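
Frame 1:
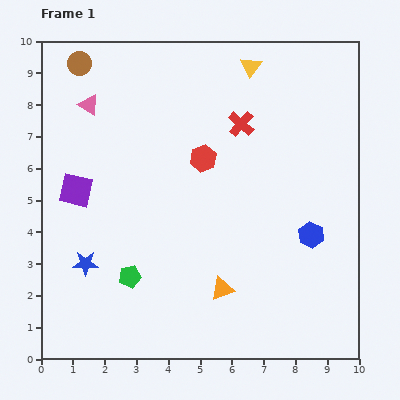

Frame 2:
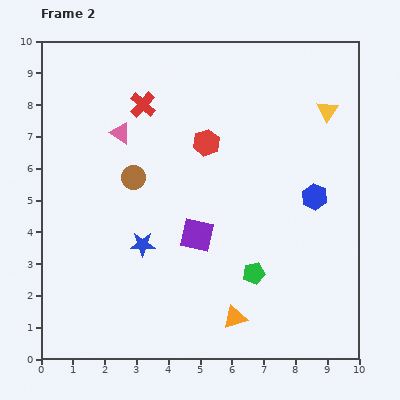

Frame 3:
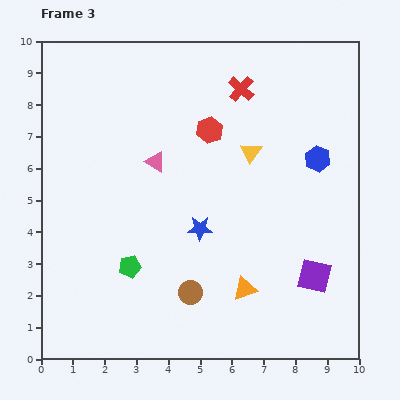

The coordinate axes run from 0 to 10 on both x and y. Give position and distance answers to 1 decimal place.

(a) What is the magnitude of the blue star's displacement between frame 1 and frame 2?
1.9

The blue star moved from (1.4, 3.0) to (3.2, 3.6), a distance of √(1.8² + 0.6²) ≈ 1.9.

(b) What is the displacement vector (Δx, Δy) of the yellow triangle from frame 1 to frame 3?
(0.0, -2.7)

The yellow triangle was at (6.6, 9.2) in frame 1 and (6.6, 6.5) in frame 3.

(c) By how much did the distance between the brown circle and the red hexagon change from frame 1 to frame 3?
+0.2

Distance in frame 1: 4.9. Distance in frame 3: 5.1.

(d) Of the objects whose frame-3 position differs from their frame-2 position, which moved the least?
the red hexagon

(moved 0.4)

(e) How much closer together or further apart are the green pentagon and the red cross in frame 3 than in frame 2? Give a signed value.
+0.2

Distance in frame 2: 6.4. Distance in frame 3: 6.6.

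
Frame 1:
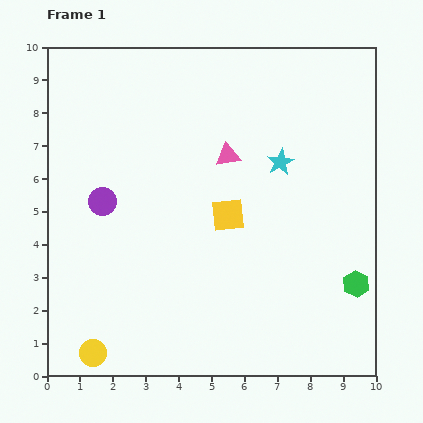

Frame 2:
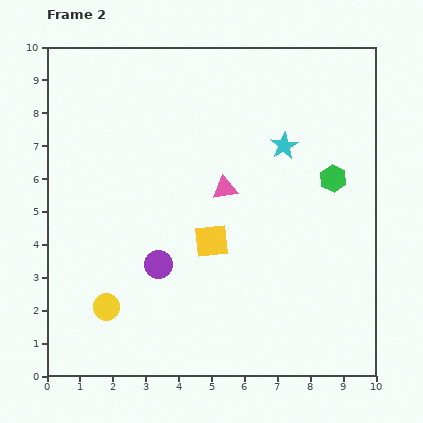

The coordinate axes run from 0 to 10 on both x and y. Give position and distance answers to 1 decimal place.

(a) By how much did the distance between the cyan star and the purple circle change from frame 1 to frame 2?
-0.3

Distance in frame 1: 5.5. Distance in frame 2: 5.2.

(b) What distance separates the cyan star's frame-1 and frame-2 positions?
0.5

The cyan star moved from (7.1, 6.5) to (7.2, 7.0), a distance of √(0.1² + 0.5²) ≈ 0.5.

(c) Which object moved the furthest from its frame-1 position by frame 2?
the green hexagon

(moved 3.3; next 2.5)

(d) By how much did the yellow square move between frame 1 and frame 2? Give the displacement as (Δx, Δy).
(-0.5, -0.8)

The yellow square was at (5.5, 4.9) in frame 1 and (5.0, 4.1) in frame 2.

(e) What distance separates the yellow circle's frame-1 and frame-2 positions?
1.5

The yellow circle moved from (1.4, 0.7) to (1.8, 2.1), a distance of √(0.4² + 1.4²) ≈ 1.5.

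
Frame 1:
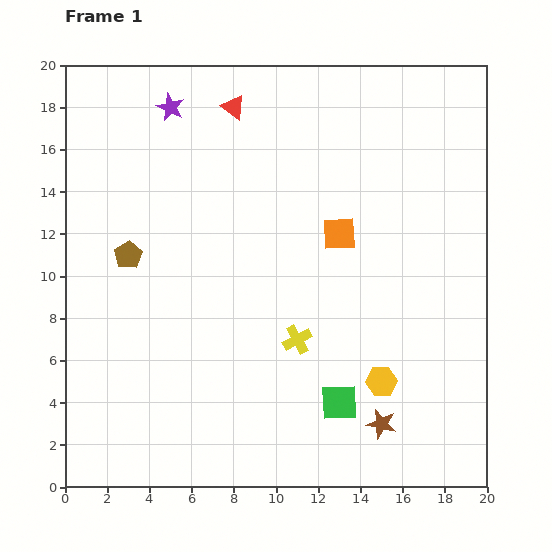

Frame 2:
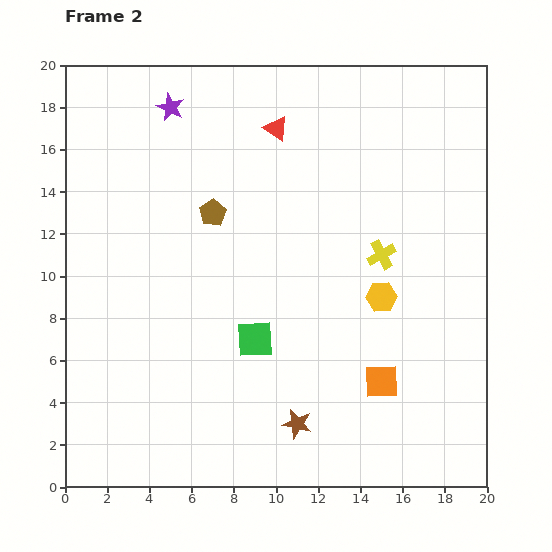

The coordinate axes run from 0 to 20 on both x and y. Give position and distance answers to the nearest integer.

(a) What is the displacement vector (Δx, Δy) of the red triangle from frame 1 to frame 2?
(2, -1)

The red triangle was at (8, 18) in frame 1 and (10, 17) in frame 2.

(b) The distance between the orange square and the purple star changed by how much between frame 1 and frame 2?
+6

Distance in frame 1: 10. Distance in frame 2: 16.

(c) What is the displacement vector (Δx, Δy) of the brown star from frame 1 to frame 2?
(-4, 0)

The brown star was at (15, 3) in frame 1 and (11, 3) in frame 2.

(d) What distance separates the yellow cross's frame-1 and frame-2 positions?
6

The yellow cross moved from (11, 7) to (15, 11), a distance of √(4² + 4²) ≈ 6.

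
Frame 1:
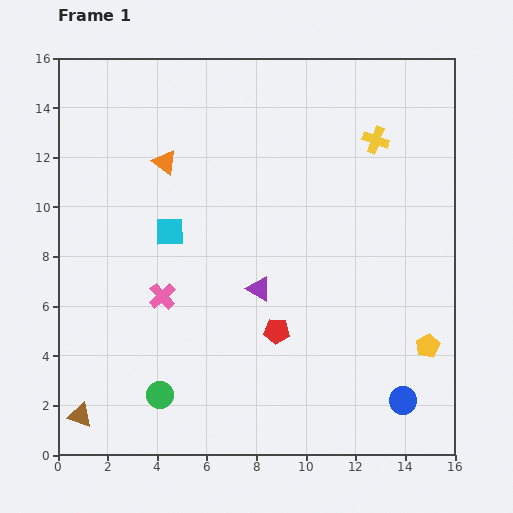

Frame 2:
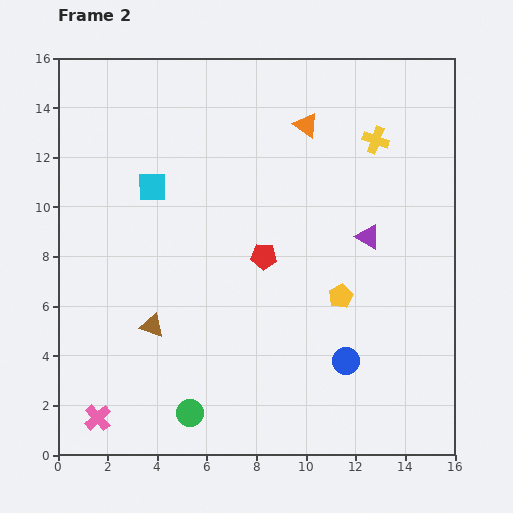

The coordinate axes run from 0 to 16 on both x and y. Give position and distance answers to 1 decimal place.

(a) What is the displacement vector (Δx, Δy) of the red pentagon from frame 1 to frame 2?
(-0.5, 3.0)

The red pentagon was at (8.8, 5.0) in frame 1 and (8.3, 8.0) in frame 2.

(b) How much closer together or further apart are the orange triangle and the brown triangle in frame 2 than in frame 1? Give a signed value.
-0.6

Distance in frame 1: 10.8. Distance in frame 2: 10.2.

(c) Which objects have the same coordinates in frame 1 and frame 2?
the yellow cross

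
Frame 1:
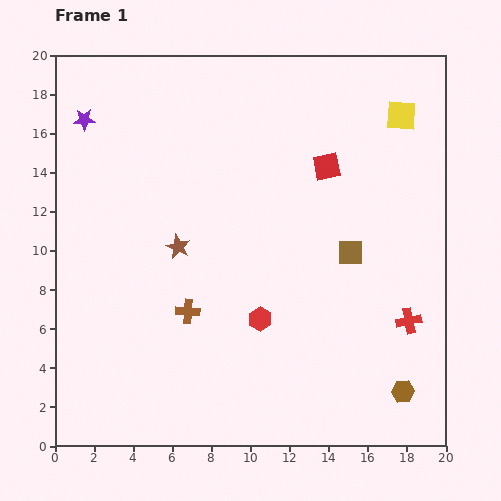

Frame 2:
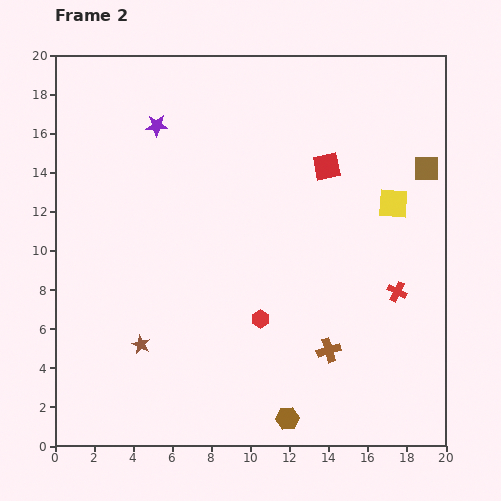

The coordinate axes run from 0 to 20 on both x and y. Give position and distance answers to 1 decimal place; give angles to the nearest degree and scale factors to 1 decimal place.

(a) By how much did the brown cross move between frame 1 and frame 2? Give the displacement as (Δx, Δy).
(7.2, -2.0)

The brown cross was at (6.8, 6.9) in frame 1 and (14.0, 4.9) in frame 2.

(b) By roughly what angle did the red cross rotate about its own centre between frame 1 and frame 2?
37° clockwise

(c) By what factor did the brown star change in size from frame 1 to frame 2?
0.8×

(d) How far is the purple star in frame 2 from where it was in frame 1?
3.7

The purple star moved from (1.5, 16.7) to (5.2, 16.4), a distance of √(3.7² + 0.3²) ≈ 3.7.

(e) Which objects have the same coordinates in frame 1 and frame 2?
the red hexagon, the red square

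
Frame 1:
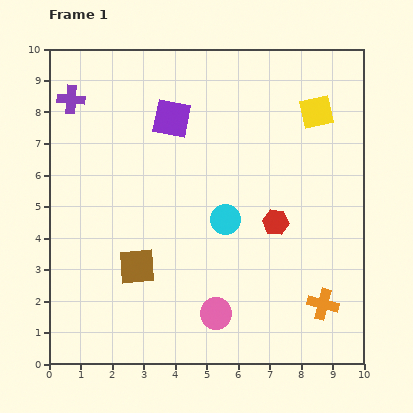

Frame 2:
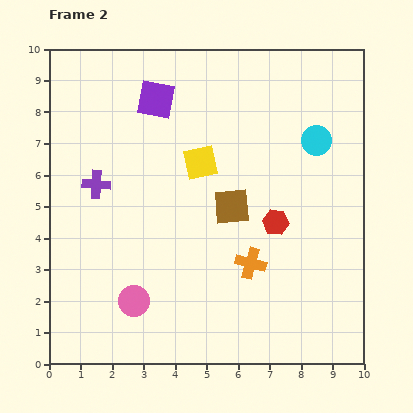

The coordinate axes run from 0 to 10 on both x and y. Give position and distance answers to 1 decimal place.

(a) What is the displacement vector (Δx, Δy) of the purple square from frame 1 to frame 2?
(-0.5, 0.6)

The purple square was at (3.9, 7.8) in frame 1 and (3.4, 8.4) in frame 2.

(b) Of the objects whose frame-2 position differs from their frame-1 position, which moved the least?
the purple square

(moved 0.8)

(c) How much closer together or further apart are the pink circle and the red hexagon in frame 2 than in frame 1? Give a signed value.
+1.6

Distance in frame 1: 3.5. Distance in frame 2: 5.1.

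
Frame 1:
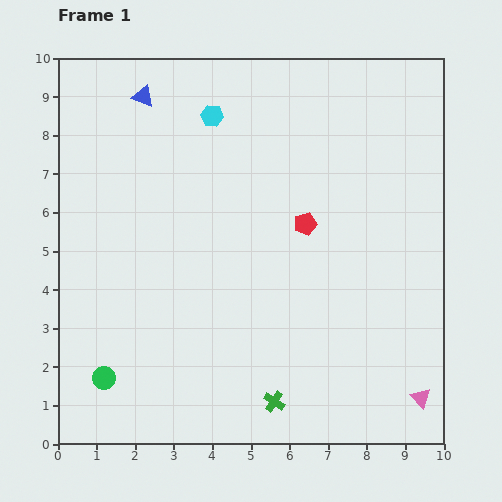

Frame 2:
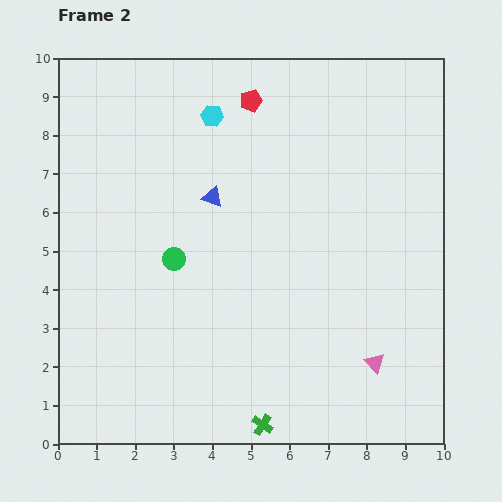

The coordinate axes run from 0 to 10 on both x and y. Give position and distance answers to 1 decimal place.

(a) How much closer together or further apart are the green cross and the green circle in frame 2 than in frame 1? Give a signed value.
+0.5

Distance in frame 1: 4.4. Distance in frame 2: 4.9.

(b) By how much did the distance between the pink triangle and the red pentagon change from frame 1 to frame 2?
+2.1

Distance in frame 1: 5.4. Distance in frame 2: 7.5.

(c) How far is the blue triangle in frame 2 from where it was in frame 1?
3.2

The blue triangle moved from (2.2, 9.0) to (4.0, 6.4), a distance of √(1.8² + 2.6²) ≈ 3.2.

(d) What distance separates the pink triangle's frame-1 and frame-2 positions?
1.5

The pink triangle moved from (9.4, 1.2) to (8.2, 2.1), a distance of √(1.2² + 0.9²) ≈ 1.5.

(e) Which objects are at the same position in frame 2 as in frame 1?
the cyan hexagon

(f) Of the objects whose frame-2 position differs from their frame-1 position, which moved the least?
the green cross

(moved 0.7)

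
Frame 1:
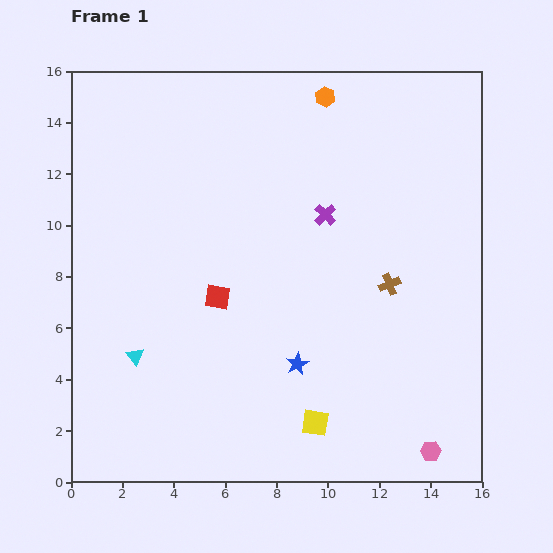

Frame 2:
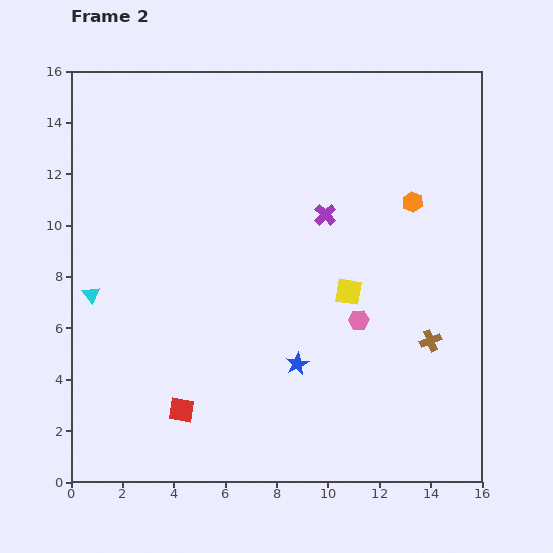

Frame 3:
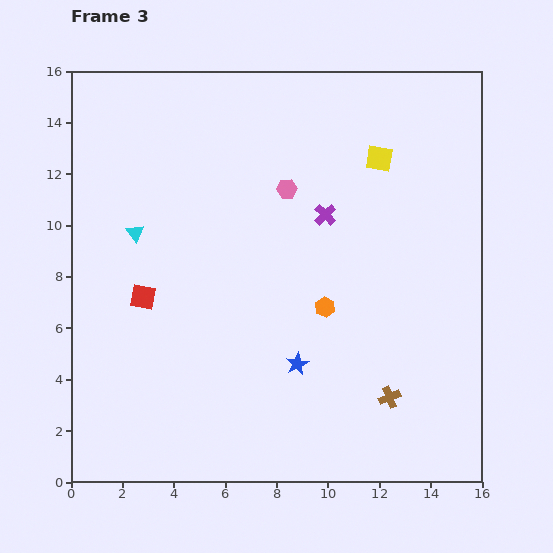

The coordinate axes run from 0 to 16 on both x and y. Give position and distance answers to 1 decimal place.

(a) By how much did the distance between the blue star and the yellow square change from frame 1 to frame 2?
+1.0

Distance in frame 1: 2.4. Distance in frame 2: 3.4.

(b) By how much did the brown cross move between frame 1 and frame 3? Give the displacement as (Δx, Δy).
(0.0, -4.4)

The brown cross was at (12.4, 7.7) in frame 1 and (12.4, 3.3) in frame 3.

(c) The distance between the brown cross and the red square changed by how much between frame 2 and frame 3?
+0.3

Distance in frame 2: 10.1. Distance in frame 3: 10.4.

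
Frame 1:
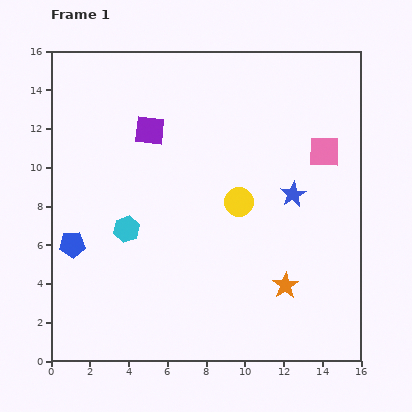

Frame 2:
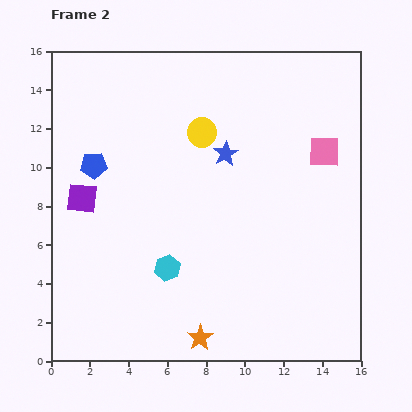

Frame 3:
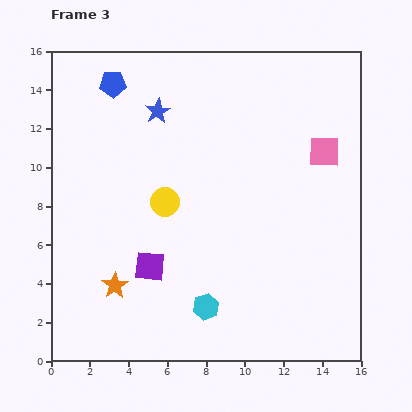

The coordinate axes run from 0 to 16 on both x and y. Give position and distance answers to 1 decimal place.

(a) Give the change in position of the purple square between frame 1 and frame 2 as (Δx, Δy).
(-3.5, -3.5)

The purple square was at (5.1, 11.9) in frame 1 and (1.6, 8.4) in frame 2.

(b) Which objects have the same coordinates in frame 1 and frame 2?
the pink square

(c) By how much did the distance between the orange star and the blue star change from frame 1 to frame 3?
+4.6

Distance in frame 1: 4.7. Distance in frame 3: 9.3.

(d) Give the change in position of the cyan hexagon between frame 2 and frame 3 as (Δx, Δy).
(2.0, -2.0)

The cyan hexagon was at (6.0, 4.8) in frame 2 and (8.0, 2.8) in frame 3.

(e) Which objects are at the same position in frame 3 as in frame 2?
the pink square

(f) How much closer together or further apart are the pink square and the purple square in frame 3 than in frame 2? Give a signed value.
-1.9

Distance in frame 2: 12.7. Distance in frame 3: 10.8.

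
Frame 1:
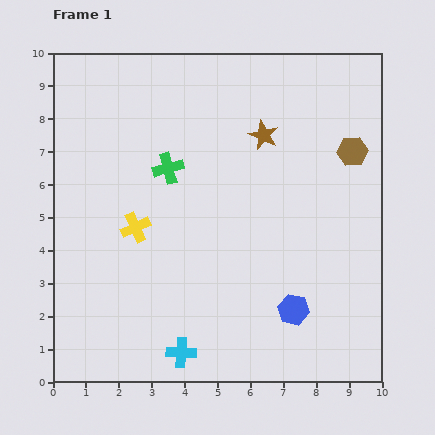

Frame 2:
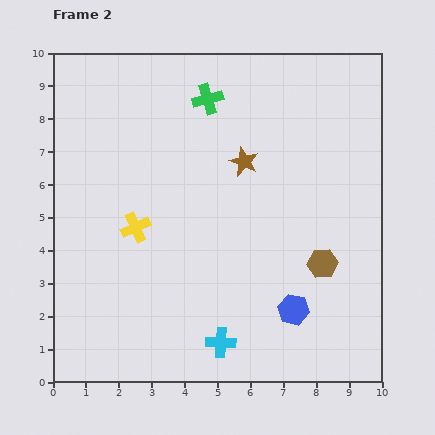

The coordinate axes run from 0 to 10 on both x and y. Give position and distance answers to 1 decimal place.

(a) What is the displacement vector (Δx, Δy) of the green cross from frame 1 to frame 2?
(1.2, 2.1)

The green cross was at (3.5, 6.5) in frame 1 and (4.7, 8.6) in frame 2.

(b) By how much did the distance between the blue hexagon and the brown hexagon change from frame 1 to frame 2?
-3.4

Distance in frame 1: 5.1. Distance in frame 2: 1.7.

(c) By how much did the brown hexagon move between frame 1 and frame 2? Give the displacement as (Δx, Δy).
(-0.9, -3.4)

The brown hexagon was at (9.1, 7.0) in frame 1 and (8.2, 3.6) in frame 2.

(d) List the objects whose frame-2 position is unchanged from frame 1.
the yellow cross, the blue hexagon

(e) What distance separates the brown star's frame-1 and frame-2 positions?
1.0

The brown star moved from (6.4, 7.5) to (5.8, 6.7), a distance of √(0.6² + 0.8²) ≈ 1.0.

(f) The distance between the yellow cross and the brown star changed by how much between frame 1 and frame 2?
-0.9

Distance in frame 1: 4.8. Distance in frame 2: 3.9.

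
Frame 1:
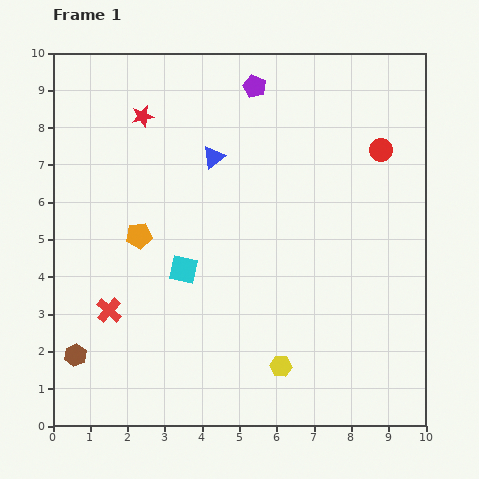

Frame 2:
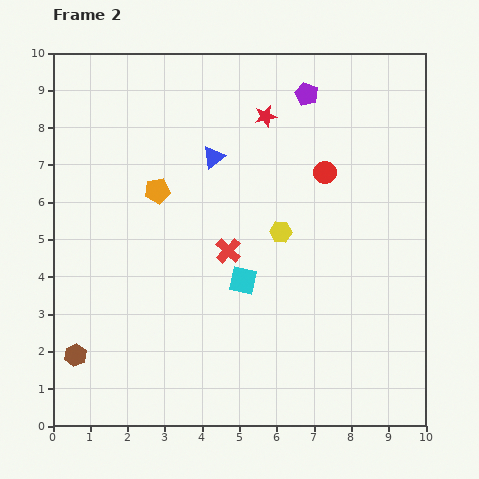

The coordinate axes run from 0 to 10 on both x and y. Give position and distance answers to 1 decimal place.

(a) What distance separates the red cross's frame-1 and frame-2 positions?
3.6

The red cross moved from (1.5, 3.1) to (4.7, 4.7), a distance of √(3.2² + 1.6²) ≈ 3.6.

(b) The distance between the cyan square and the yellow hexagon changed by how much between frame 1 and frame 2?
-2.1

Distance in frame 1: 3.7. Distance in frame 2: 1.6.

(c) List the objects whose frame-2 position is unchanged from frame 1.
the blue triangle, the brown hexagon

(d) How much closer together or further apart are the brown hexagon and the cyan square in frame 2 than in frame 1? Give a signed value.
+1.2

Distance in frame 1: 3.7. Distance in frame 2: 4.9.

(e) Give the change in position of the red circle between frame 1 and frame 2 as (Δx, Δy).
(-1.5, -0.6)

The red circle was at (8.8, 7.4) in frame 1 and (7.3, 6.8) in frame 2.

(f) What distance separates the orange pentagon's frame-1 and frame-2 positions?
1.3

The orange pentagon moved from (2.3, 5.1) to (2.8, 6.3), a distance of √(0.5² + 1.2²) ≈ 1.3.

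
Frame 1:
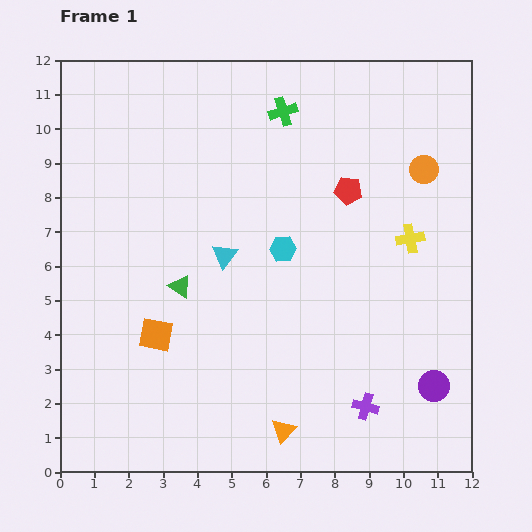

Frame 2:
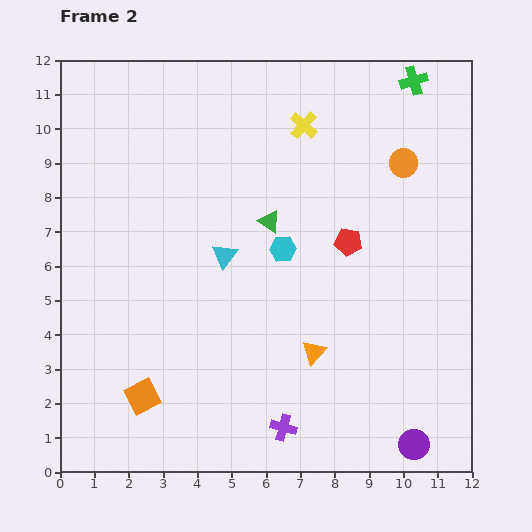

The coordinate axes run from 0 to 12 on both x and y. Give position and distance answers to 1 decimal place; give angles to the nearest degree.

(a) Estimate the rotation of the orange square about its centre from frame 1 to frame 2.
39° counter-clockwise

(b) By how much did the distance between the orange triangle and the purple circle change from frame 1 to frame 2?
-0.6

Distance in frame 1: 4.6. Distance in frame 2: 4.0.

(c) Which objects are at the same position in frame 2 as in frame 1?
the cyan hexagon, the cyan triangle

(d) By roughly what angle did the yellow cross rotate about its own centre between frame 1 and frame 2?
38° counter-clockwise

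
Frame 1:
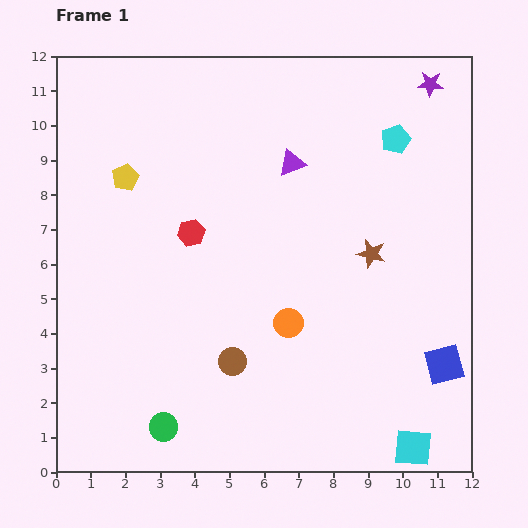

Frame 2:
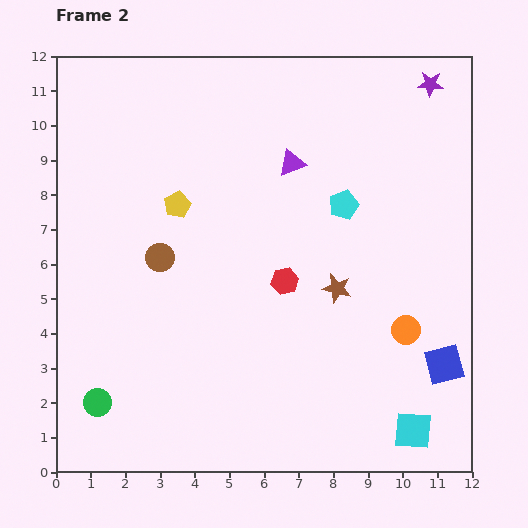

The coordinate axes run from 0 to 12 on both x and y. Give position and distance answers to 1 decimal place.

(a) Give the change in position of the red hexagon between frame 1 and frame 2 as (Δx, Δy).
(2.7, -1.4)

The red hexagon was at (3.9, 6.9) in frame 1 and (6.6, 5.5) in frame 2.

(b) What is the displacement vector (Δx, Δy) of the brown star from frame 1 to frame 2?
(-1.0, -1.0)

The brown star was at (9.1, 6.3) in frame 1 and (8.1, 5.3) in frame 2.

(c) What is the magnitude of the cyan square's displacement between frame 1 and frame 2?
0.5

The cyan square moved from (10.3, 0.7) to (10.3, 1.2), a distance of √(0.0² + 0.5²) ≈ 0.5.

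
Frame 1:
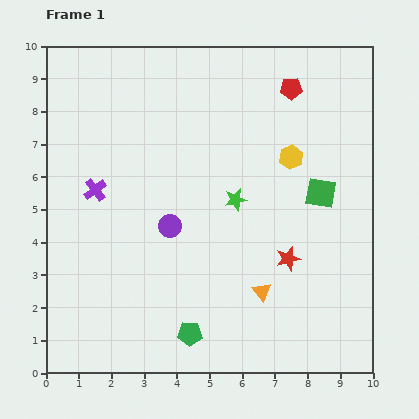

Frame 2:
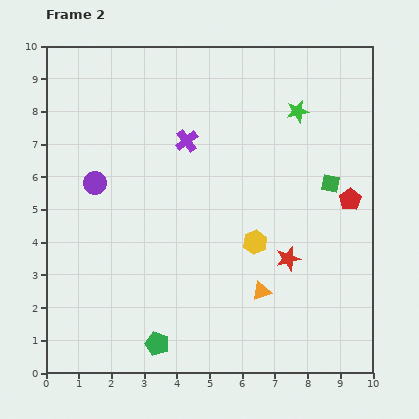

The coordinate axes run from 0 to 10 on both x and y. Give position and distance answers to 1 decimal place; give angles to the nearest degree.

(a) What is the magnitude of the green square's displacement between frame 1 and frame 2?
0.4

The green square moved from (8.4, 5.5) to (8.7, 5.8), a distance of √(0.3² + 0.3²) ≈ 0.4.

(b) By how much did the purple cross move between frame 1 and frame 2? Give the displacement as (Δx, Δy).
(2.8, 1.5)

The purple cross was at (1.5, 5.6) in frame 1 and (4.3, 7.1) in frame 2.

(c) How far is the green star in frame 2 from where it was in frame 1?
3.3

The green star moved from (5.8, 5.3) to (7.7, 8.0), a distance of √(1.9² + 2.7²) ≈ 3.3.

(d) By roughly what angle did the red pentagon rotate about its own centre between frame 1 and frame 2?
30° counter-clockwise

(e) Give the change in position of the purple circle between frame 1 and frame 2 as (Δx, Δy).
(-2.3, 1.3)

The purple circle was at (3.8, 4.5) in frame 1 and (1.5, 5.8) in frame 2.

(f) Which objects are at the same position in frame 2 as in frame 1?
the red star, the orange triangle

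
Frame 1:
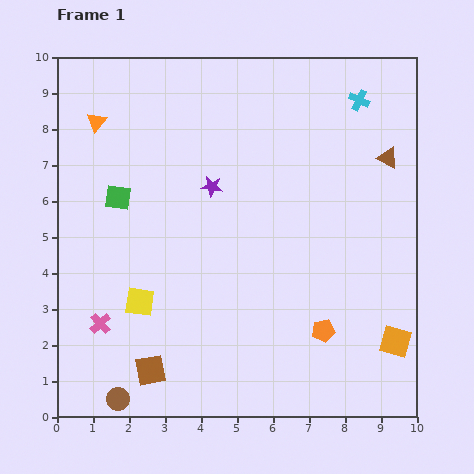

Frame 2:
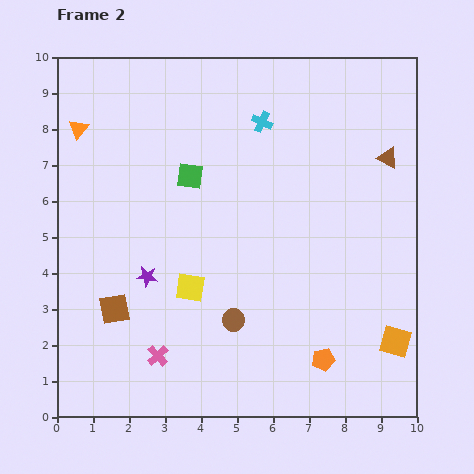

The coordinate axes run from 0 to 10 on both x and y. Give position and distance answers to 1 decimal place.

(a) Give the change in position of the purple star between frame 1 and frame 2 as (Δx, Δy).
(-1.8, -2.5)

The purple star was at (4.3, 6.4) in frame 1 and (2.5, 3.9) in frame 2.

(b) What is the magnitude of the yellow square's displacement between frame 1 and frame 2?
1.5

The yellow square moved from (2.3, 3.2) to (3.7, 3.6), a distance of √(1.4² + 0.4²) ≈ 1.5.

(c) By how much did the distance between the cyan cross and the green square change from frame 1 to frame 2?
-4.7

Distance in frame 1: 7.2. Distance in frame 2: 2.5.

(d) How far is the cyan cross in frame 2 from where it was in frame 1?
2.8

The cyan cross moved from (8.4, 8.8) to (5.7, 8.2), a distance of √(2.7² + 0.6²) ≈ 2.8.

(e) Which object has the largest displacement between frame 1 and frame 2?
the brown circle

(moved 3.9; next 3.1)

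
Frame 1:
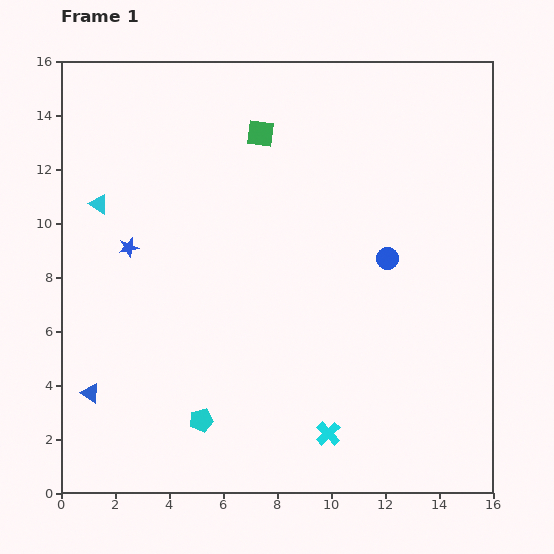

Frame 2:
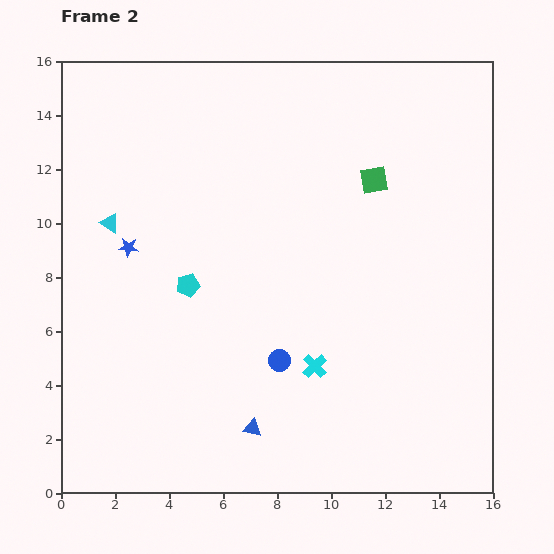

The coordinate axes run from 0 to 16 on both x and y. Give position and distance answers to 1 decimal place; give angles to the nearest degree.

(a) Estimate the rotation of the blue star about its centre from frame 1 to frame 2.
16° clockwise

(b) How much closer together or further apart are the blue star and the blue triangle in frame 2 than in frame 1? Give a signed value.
+2.5

Distance in frame 1: 5.6. Distance in frame 2: 8.1.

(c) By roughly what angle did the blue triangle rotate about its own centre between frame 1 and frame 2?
22° counter-clockwise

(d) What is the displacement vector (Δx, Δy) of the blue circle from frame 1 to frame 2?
(-4.0, -3.8)

The blue circle was at (12.1, 8.7) in frame 1 and (8.1, 4.9) in frame 2.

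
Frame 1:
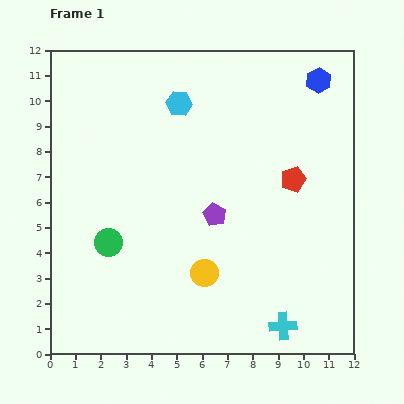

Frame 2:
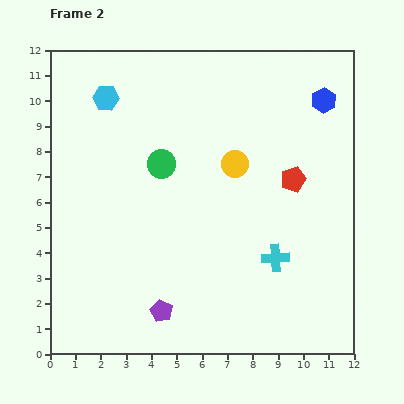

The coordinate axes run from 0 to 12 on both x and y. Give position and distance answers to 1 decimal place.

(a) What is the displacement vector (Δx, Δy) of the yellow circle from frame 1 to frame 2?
(1.2, 4.3)

The yellow circle was at (6.1, 3.2) in frame 1 and (7.3, 7.5) in frame 2.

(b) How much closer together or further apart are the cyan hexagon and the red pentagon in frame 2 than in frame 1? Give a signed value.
+2.7

Distance in frame 1: 5.4. Distance in frame 2: 8.1.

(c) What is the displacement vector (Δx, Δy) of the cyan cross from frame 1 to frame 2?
(-0.3, 2.7)

The cyan cross was at (9.2, 1.1) in frame 1 and (8.9, 3.8) in frame 2.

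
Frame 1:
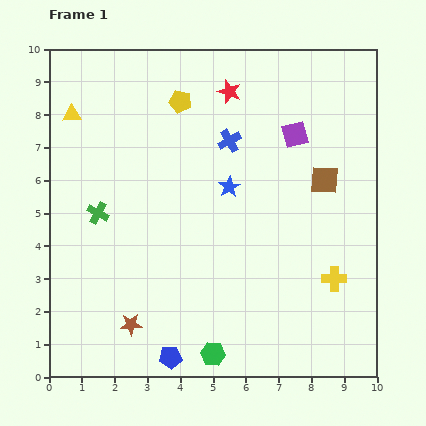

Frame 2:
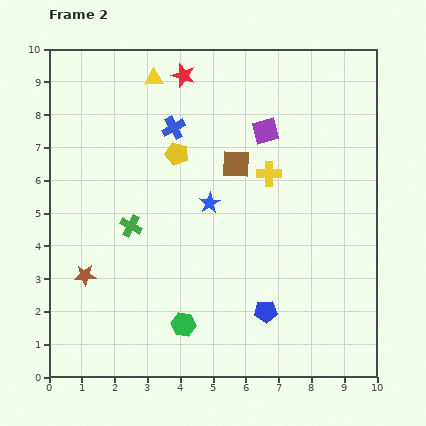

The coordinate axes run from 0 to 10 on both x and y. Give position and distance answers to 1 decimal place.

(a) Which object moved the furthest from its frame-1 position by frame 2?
the yellow cross

(moved 3.8; next 3.2)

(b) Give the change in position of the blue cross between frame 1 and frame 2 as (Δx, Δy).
(-1.7, 0.4)

The blue cross was at (5.5, 7.2) in frame 1 and (3.8, 7.6) in frame 2.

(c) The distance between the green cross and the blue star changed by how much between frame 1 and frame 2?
-1.6

Distance in frame 1: 4.1. Distance in frame 2: 2.5.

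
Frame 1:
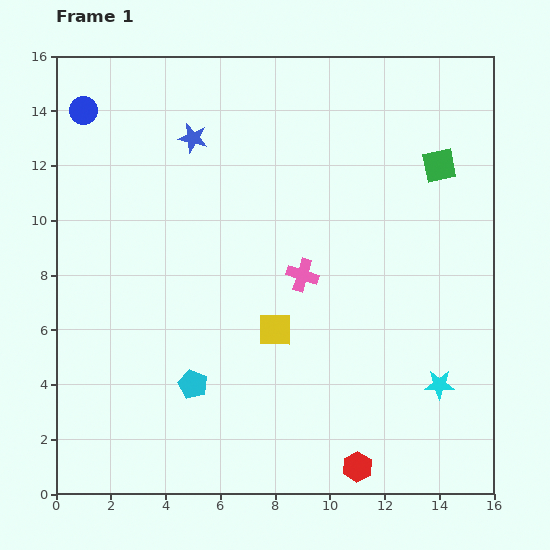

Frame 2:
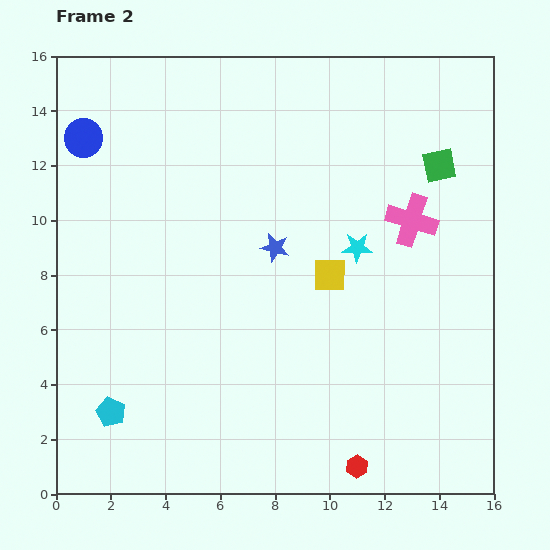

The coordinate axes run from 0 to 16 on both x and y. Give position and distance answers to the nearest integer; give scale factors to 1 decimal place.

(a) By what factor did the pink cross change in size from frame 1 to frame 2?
1.6×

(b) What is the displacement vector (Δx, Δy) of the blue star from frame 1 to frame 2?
(3, -4)

The blue star was at (5, 13) in frame 1 and (8, 9) in frame 2.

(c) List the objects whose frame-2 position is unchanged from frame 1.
the green square, the red hexagon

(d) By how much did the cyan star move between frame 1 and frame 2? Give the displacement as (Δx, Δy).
(-3, 5)

The cyan star was at (14, 4) in frame 1 and (11, 9) in frame 2.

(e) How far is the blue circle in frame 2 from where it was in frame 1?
1

The blue circle moved from (1, 14) to (1, 13), a distance of √(0² + 1²) ≈ 1.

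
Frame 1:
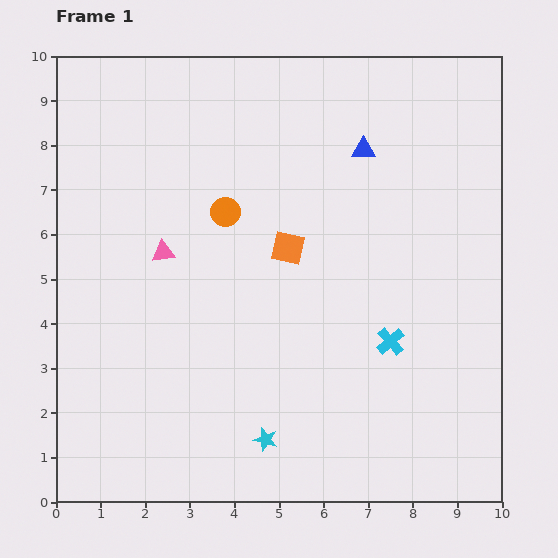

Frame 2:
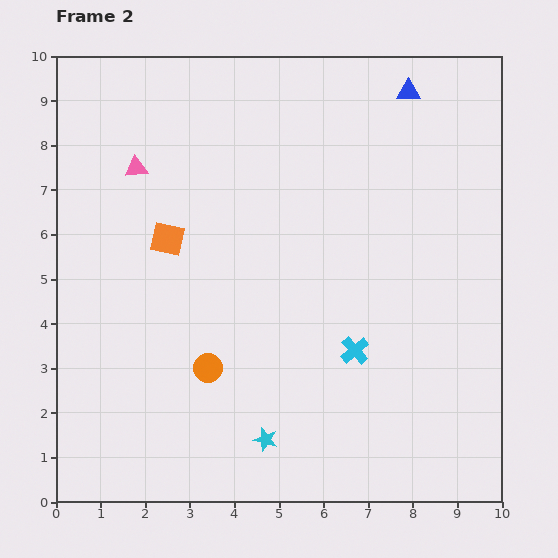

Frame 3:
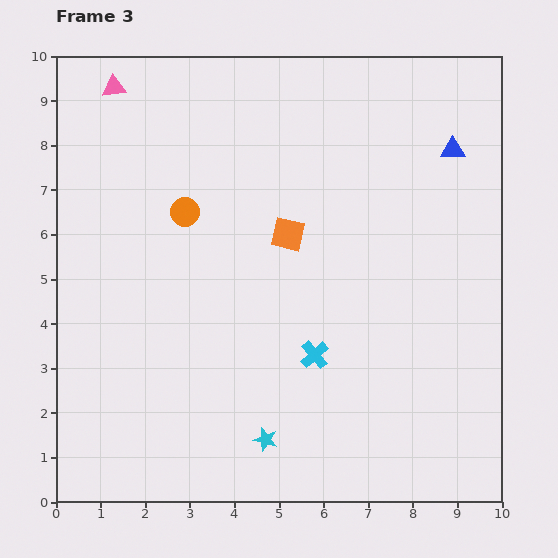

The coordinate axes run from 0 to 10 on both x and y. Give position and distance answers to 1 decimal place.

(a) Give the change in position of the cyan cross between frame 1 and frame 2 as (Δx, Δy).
(-0.8, -0.2)

The cyan cross was at (7.5, 3.6) in frame 1 and (6.7, 3.4) in frame 2.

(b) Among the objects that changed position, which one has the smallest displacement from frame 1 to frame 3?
the orange square

(moved 0.3)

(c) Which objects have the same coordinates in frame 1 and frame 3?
the cyan star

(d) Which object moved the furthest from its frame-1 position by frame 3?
the pink triangle

(moved 3.9; next 2.0)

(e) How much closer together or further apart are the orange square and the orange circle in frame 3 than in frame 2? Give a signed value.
-0.6

Distance in frame 2: 3.0. Distance in frame 3: 2.4.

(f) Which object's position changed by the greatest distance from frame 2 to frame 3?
the orange circle

(moved 3.5; next 2.7)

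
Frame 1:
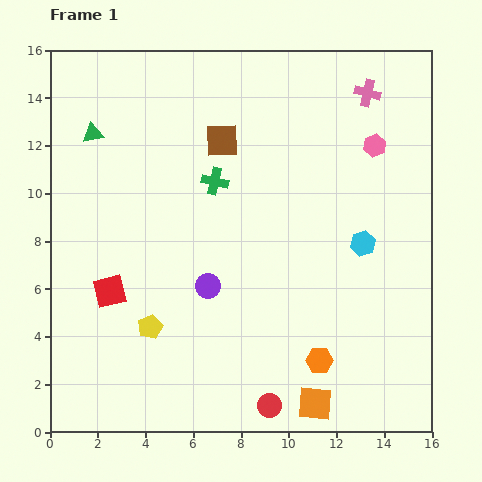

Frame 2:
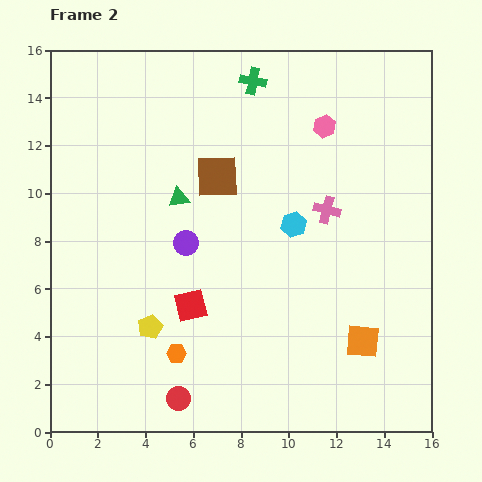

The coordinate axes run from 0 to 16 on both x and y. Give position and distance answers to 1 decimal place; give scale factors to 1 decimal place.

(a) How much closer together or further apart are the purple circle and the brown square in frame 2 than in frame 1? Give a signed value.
-3.0

Distance in frame 1: 6.1. Distance in frame 2: 3.1.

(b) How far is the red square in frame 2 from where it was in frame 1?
3.5

The red square moved from (2.5, 5.9) to (5.9, 5.3), a distance of √(3.4² + 0.6²) ≈ 3.5.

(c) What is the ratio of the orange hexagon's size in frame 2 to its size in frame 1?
0.7×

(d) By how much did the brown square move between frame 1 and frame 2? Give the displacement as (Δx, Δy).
(-0.2, -1.5)

The brown square was at (7.2, 12.2) in frame 1 and (7.0, 10.7) in frame 2.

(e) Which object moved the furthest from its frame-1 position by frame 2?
the orange hexagon

(moved 6.0; next 5.2)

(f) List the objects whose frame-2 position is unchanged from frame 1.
the yellow pentagon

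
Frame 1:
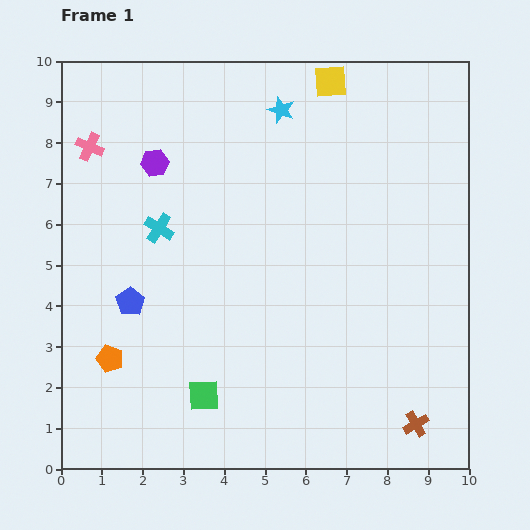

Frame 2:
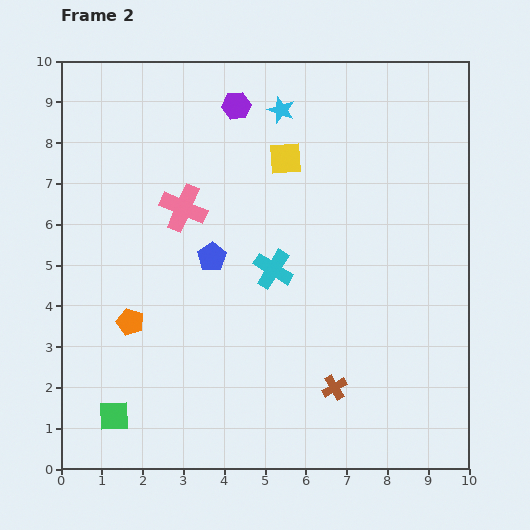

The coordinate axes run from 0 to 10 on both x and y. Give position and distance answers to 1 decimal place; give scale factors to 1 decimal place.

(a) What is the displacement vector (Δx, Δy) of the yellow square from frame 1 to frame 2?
(-1.1, -1.9)

The yellow square was at (6.6, 9.5) in frame 1 and (5.5, 7.6) in frame 2.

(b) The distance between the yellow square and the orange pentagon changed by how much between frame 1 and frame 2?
-3.2

Distance in frame 1: 8.7. Distance in frame 2: 5.5.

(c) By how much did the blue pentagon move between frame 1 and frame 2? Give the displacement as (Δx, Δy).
(2.0, 1.1)

The blue pentagon was at (1.7, 4.1) in frame 1 and (3.7, 5.2) in frame 2.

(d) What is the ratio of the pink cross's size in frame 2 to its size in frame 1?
1.7×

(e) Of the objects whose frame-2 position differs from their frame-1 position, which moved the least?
the orange pentagon

(moved 1.0)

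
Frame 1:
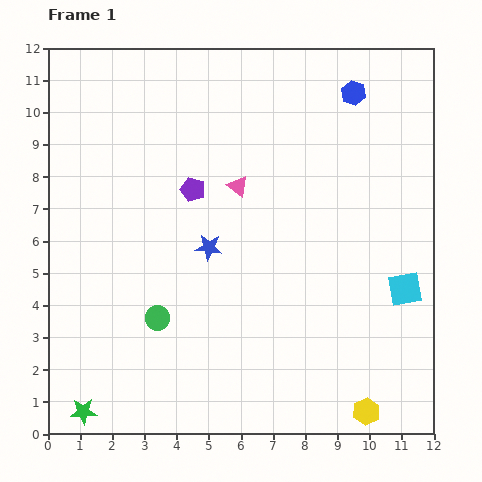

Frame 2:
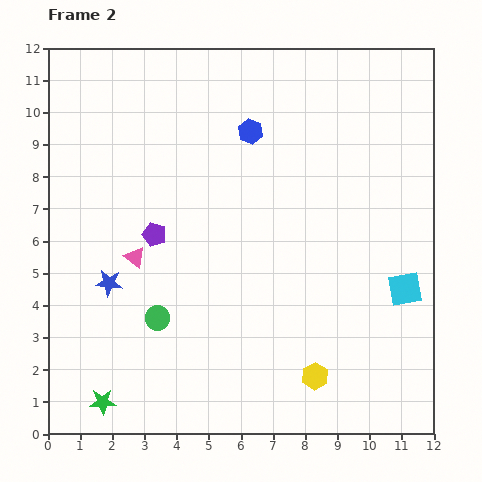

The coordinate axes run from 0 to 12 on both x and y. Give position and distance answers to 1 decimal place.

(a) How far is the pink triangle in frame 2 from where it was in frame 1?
3.9

The pink triangle moved from (5.9, 7.7) to (2.7, 5.5), a distance of √(3.2² + 2.2²) ≈ 3.9.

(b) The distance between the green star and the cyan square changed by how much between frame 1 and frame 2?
-0.7

Distance in frame 1: 10.7. Distance in frame 2: 10.0.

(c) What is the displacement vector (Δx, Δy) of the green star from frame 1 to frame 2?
(0.6, 0.3)

The green star was at (1.1, 0.7) in frame 1 and (1.7, 1.0) in frame 2.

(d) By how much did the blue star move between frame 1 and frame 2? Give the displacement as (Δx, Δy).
(-3.1, -1.1)

The blue star was at (5.0, 5.8) in frame 1 and (1.9, 4.7) in frame 2.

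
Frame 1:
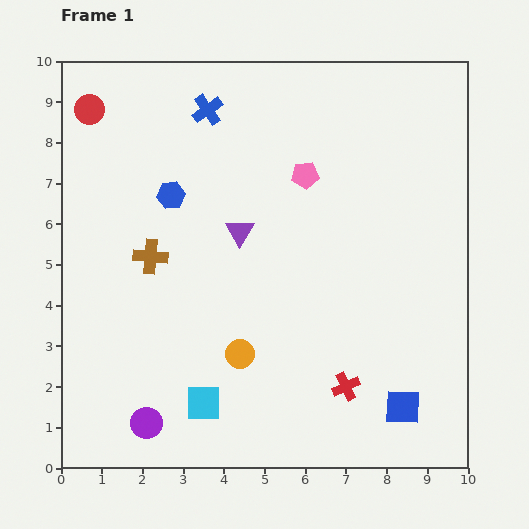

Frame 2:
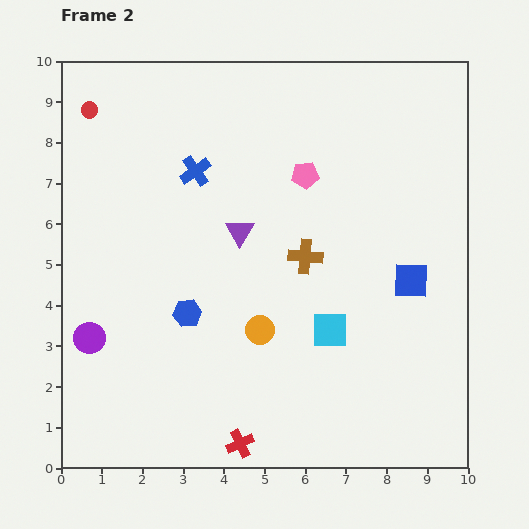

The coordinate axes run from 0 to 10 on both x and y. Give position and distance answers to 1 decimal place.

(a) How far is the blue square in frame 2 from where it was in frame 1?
3.1

The blue square moved from (8.4, 1.5) to (8.6, 4.6), a distance of √(0.2² + 3.1²) ≈ 3.1.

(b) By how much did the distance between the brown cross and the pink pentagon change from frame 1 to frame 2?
-2.3

Distance in frame 1: 4.3. Distance in frame 2: 2.0.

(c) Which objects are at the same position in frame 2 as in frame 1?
the red circle, the purple triangle, the pink pentagon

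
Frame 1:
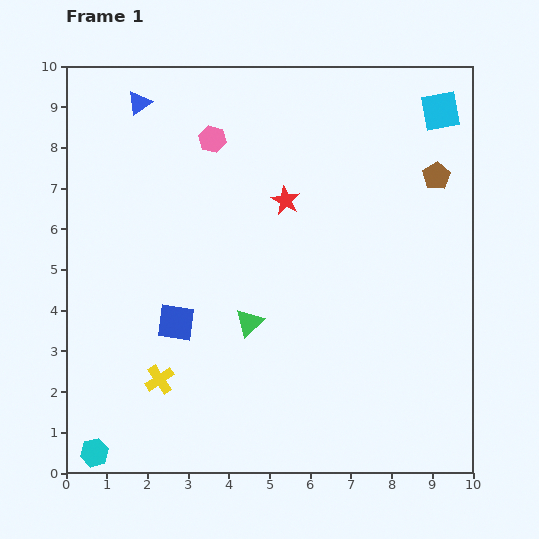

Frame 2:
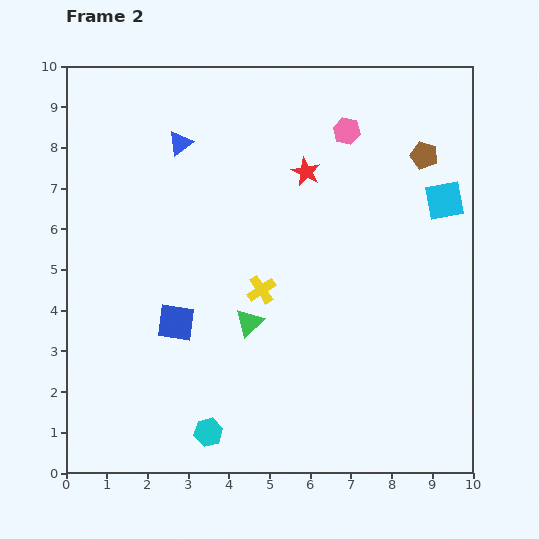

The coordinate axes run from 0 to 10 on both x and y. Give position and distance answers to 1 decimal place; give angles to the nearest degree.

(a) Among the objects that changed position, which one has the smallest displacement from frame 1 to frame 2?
the brown pentagon

(moved 0.6)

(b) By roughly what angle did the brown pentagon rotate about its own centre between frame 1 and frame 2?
23° counter-clockwise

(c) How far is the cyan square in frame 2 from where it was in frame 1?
2.2

The cyan square moved from (9.2, 8.9) to (9.3, 6.7), a distance of √(0.1² + 2.2²) ≈ 2.2.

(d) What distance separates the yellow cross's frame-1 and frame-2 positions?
3.3

The yellow cross moved from (2.3, 2.3) to (4.8, 4.5), a distance of √(2.5² + 2.2²) ≈ 3.3.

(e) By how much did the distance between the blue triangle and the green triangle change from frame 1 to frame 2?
-1.3

Distance in frame 1: 6.0. Distance in frame 2: 4.7.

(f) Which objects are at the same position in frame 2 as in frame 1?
the blue square, the green triangle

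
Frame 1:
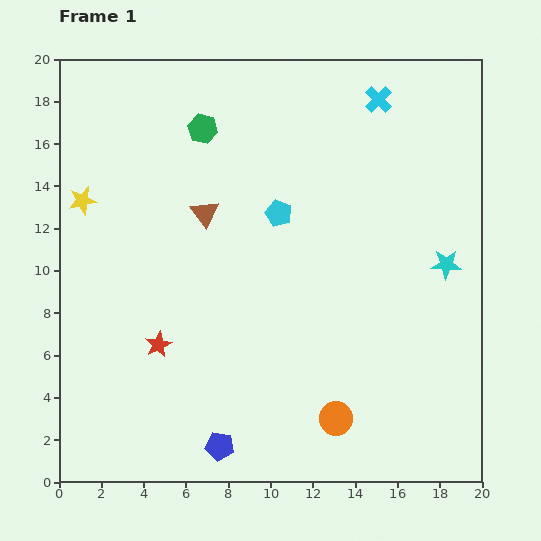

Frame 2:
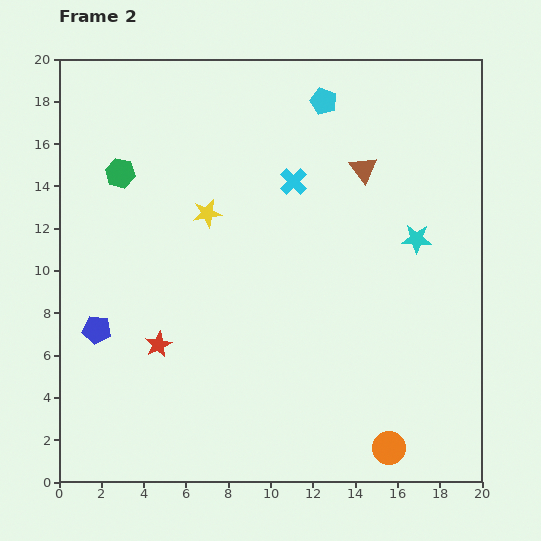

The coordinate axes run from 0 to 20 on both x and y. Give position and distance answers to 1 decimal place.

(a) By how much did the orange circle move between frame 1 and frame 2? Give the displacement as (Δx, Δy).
(2.5, -1.4)

The orange circle was at (13.1, 3.0) in frame 1 and (15.6, 1.6) in frame 2.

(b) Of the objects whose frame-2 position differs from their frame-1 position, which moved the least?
the cyan star

(moved 1.8)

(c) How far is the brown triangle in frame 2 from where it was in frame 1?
7.8

The brown triangle moved from (6.9, 12.7) to (14.4, 14.8), a distance of √(7.5² + 2.1²) ≈ 7.8.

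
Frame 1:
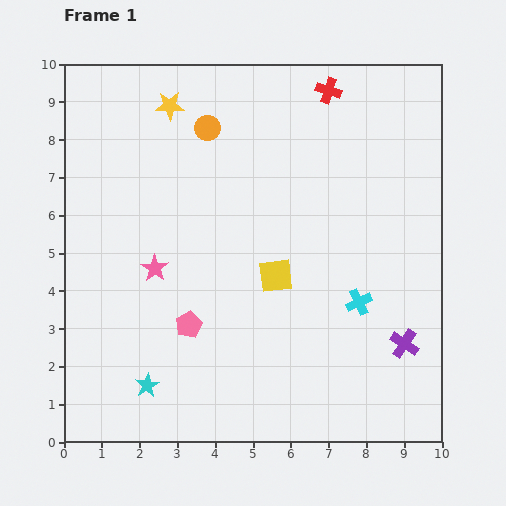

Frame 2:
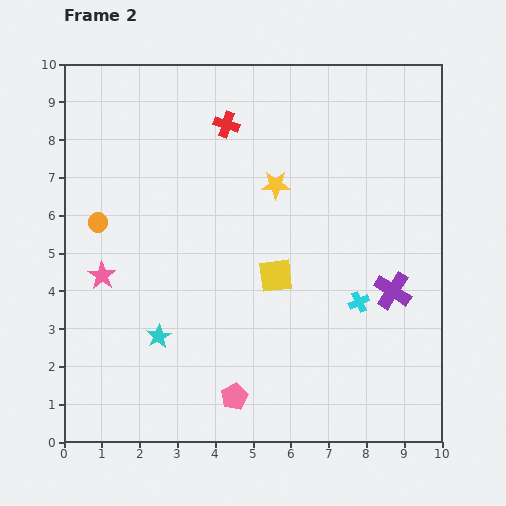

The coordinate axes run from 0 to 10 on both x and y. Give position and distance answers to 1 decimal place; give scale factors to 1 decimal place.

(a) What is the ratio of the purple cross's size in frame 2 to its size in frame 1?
1.3×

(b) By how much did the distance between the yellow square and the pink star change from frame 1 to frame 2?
+1.4

Distance in frame 1: 3.2. Distance in frame 2: 4.6.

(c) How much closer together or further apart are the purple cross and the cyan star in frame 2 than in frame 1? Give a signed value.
-0.6

Distance in frame 1: 6.9. Distance in frame 2: 6.3.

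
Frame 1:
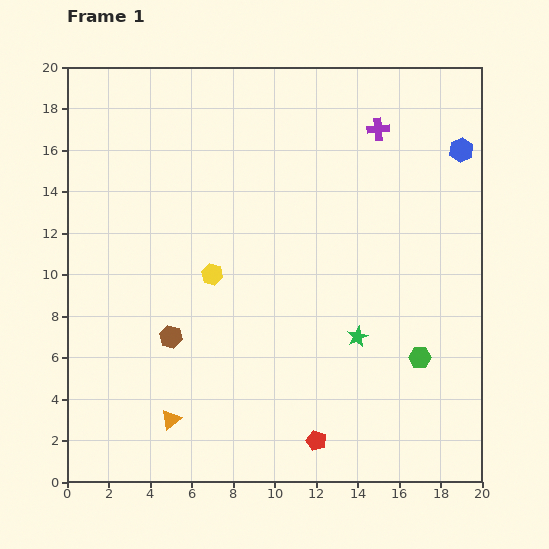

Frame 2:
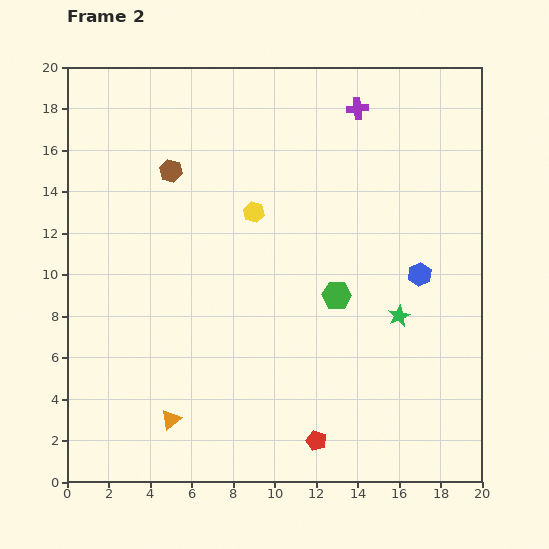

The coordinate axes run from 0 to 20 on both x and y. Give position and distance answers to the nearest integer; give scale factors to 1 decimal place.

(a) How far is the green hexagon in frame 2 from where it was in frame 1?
5

The green hexagon moved from (17, 6) to (13, 9), a distance of √(4² + 3²) ≈ 5.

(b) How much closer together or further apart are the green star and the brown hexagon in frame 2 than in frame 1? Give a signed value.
+4

Distance in frame 1: 9. Distance in frame 2: 13.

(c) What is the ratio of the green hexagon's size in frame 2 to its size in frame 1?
1.3×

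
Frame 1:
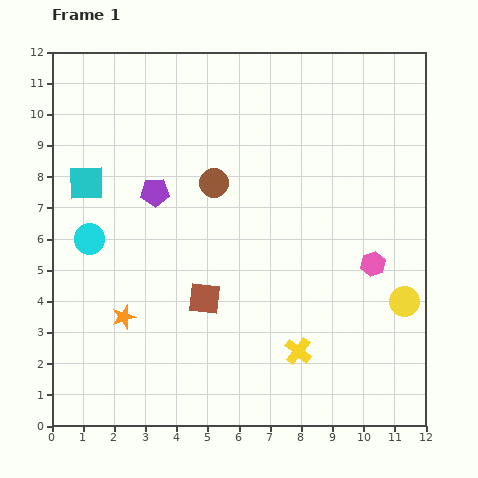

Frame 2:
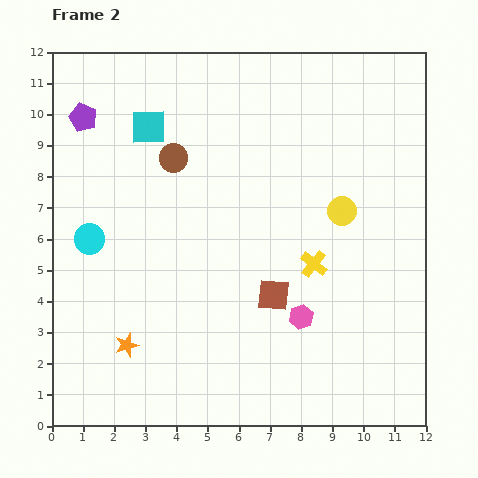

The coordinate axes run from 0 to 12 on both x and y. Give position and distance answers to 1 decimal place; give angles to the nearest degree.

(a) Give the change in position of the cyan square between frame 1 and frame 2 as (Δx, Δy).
(2.0, 1.8)

The cyan square was at (1.1, 7.8) in frame 1 and (3.1, 9.6) in frame 2.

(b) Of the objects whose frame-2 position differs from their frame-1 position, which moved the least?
the orange star

(moved 0.9)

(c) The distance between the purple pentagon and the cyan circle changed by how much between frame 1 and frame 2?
+1.3

Distance in frame 1: 2.6. Distance in frame 2: 3.9.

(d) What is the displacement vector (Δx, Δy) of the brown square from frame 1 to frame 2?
(2.2, 0.1)

The brown square was at (4.9, 4.1) in frame 1 and (7.1, 4.2) in frame 2.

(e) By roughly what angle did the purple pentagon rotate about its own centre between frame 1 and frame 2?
23° clockwise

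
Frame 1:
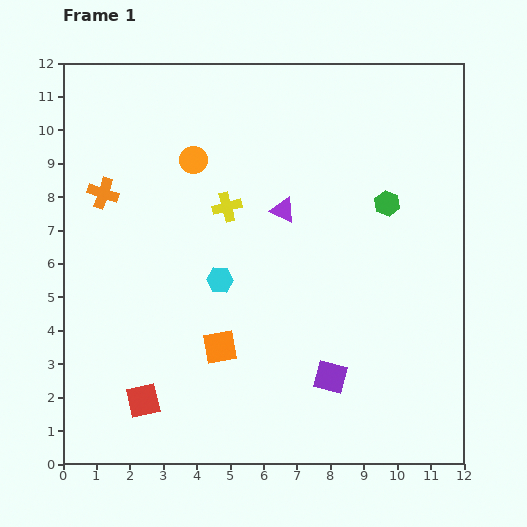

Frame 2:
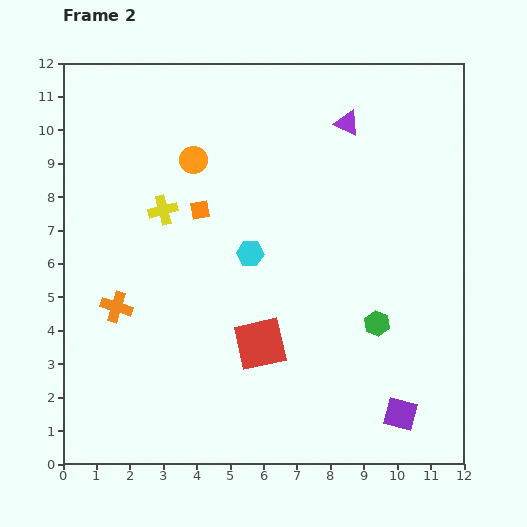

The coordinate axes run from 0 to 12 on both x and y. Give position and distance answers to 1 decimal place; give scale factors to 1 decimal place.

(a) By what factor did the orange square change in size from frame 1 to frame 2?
0.6×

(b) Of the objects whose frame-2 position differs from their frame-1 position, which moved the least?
the cyan hexagon

(moved 1.2)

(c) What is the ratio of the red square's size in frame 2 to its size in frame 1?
1.5×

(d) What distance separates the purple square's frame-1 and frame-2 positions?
2.4

The purple square moved from (8.0, 2.6) to (10.1, 1.5), a distance of √(2.1² + 1.1²) ≈ 2.4.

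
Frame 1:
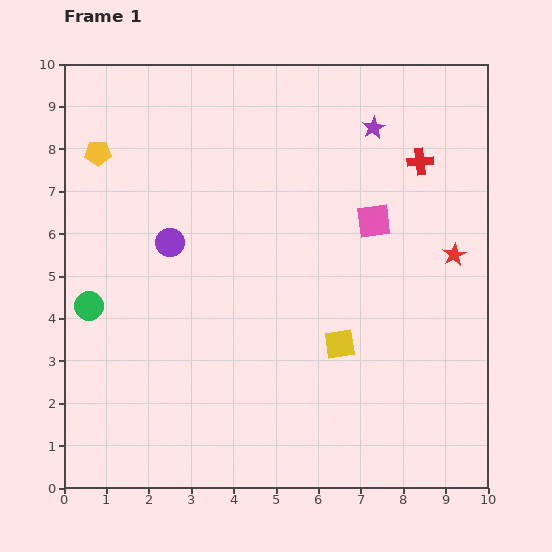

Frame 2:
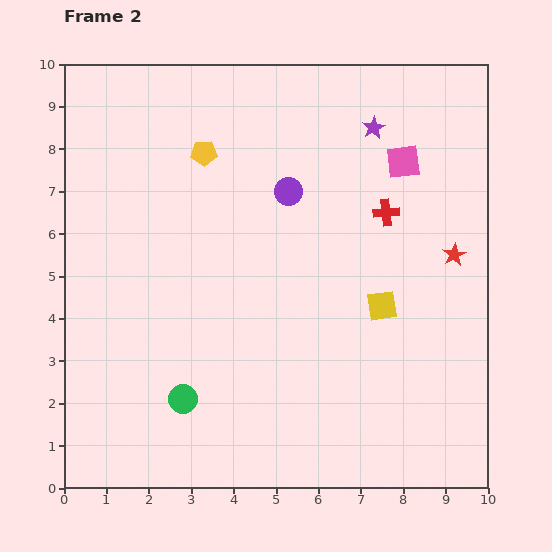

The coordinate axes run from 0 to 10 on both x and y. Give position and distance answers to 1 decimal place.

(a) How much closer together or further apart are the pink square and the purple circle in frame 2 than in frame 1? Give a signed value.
-2.0

Distance in frame 1: 4.8. Distance in frame 2: 2.8.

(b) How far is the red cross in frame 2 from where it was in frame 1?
1.4

The red cross moved from (8.4, 7.7) to (7.6, 6.5), a distance of √(0.8² + 1.2²) ≈ 1.4.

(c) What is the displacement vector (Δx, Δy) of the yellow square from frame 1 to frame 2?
(1.0, 0.9)

The yellow square was at (6.5, 3.4) in frame 1 and (7.5, 4.3) in frame 2.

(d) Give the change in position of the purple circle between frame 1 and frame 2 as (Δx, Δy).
(2.8, 1.2)

The purple circle was at (2.5, 5.8) in frame 1 and (5.3, 7.0) in frame 2.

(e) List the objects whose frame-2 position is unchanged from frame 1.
the red star, the purple star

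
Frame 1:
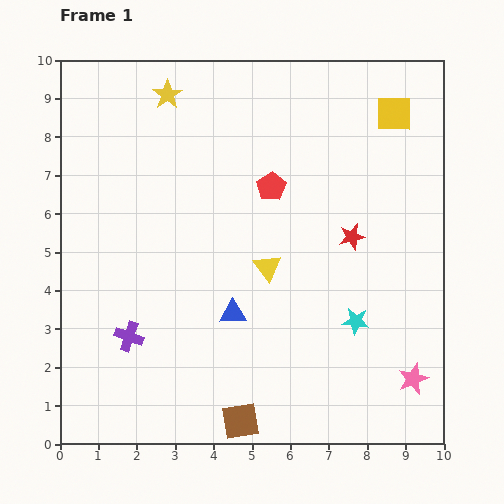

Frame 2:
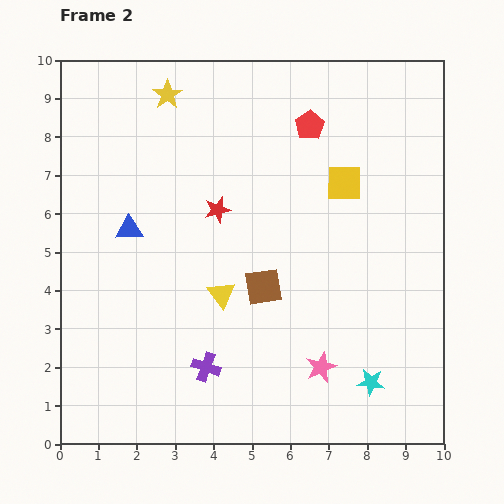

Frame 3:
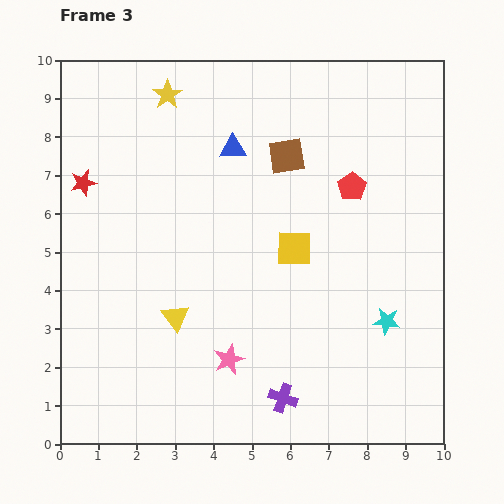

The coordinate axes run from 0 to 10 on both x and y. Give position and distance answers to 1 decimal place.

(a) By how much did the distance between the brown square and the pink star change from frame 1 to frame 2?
-2.0

Distance in frame 1: 4.6. Distance in frame 2: 2.6.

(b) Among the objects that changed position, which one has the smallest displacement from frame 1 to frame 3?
the cyan star

(moved 0.8)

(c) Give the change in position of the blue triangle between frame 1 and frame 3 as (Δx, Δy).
(0.0, 4.3)

The blue triangle was at (4.5, 3.4) in frame 1 and (4.5, 7.7) in frame 3.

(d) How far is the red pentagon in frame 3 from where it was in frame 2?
1.9

The red pentagon moved from (6.5, 8.3) to (7.6, 6.7), a distance of √(1.1² + 1.6²) ≈ 1.9.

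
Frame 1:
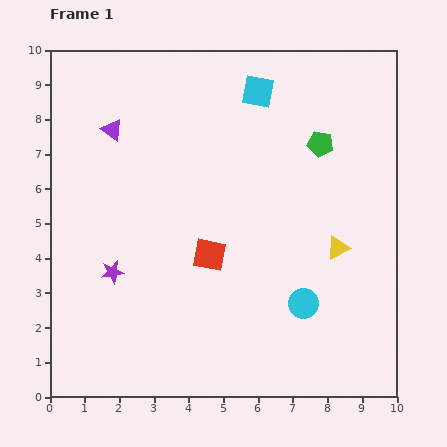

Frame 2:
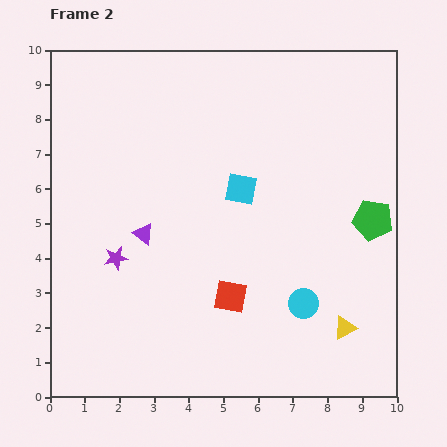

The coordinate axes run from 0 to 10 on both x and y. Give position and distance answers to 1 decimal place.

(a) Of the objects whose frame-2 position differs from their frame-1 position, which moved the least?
the purple star

(moved 0.4)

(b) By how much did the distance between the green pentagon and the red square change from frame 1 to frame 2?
+0.2

Distance in frame 1: 4.5. Distance in frame 2: 4.7.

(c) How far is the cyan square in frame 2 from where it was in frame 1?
2.8

The cyan square moved from (6.0, 8.8) to (5.5, 6.0), a distance of √(0.5² + 2.8²) ≈ 2.8.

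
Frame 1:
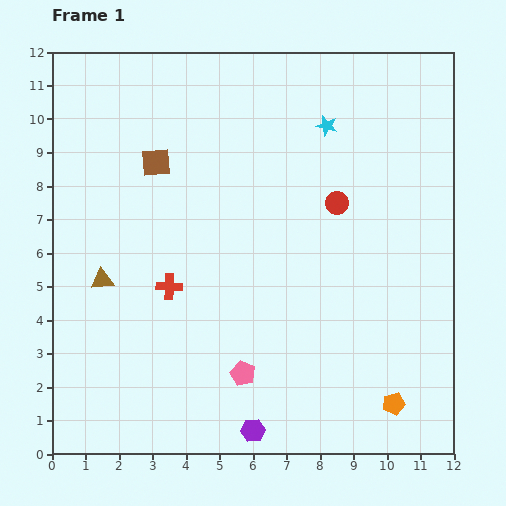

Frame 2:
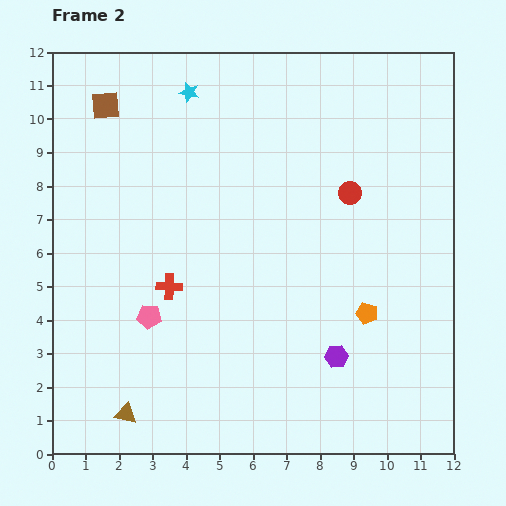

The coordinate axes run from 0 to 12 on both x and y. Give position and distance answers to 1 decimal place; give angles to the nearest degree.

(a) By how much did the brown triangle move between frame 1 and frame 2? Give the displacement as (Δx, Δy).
(0.7, -4.0)

The brown triangle was at (1.5, 5.2) in frame 1 and (2.2, 1.2) in frame 2.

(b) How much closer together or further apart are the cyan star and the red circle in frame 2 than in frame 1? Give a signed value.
+3.4

Distance in frame 1: 2.3. Distance in frame 2: 5.7.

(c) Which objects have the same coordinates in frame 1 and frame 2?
the red cross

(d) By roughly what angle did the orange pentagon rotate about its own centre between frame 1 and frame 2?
30° clockwise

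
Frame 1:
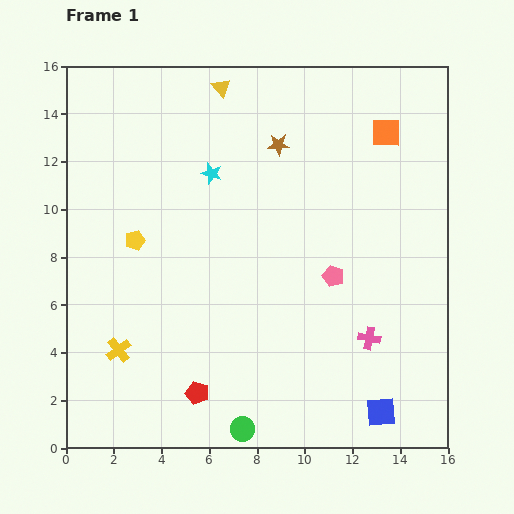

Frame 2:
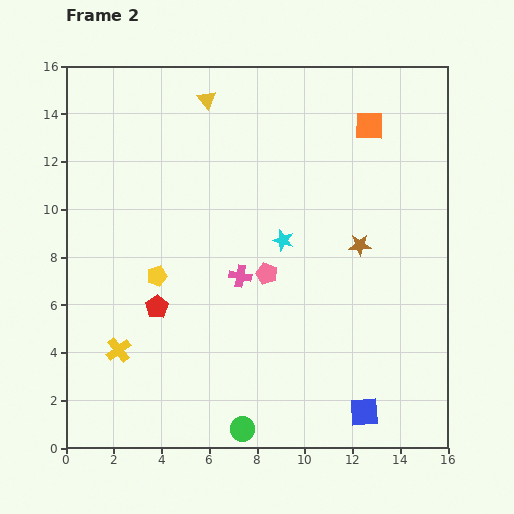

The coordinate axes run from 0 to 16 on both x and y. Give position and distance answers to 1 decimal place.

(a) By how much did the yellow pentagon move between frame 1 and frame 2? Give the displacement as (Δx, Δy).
(0.9, -1.5)

The yellow pentagon was at (2.9, 8.7) in frame 1 and (3.8, 7.2) in frame 2.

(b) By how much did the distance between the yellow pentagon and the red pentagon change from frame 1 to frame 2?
-5.6

Distance in frame 1: 6.9. Distance in frame 2: 1.3.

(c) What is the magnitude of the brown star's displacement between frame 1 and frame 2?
5.4

The brown star moved from (8.9, 12.7) to (12.3, 8.5), a distance of √(3.4² + 4.2²) ≈ 5.4.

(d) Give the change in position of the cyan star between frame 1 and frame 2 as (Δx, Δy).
(3.0, -2.8)

The cyan star was at (6.1, 11.5) in frame 1 and (9.1, 8.7) in frame 2.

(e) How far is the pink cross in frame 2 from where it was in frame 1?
6.0

The pink cross moved from (12.7, 4.6) to (7.3, 7.2), a distance of √(5.4² + 2.6²) ≈ 6.0.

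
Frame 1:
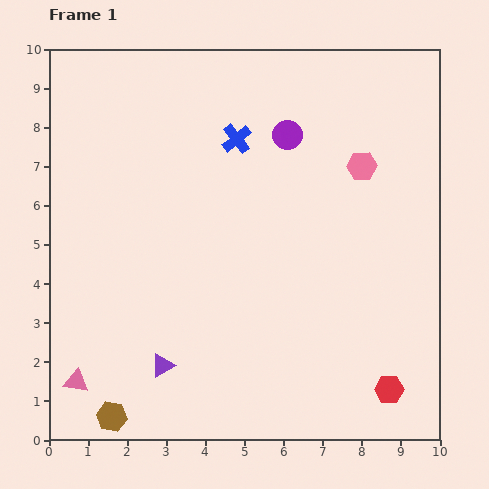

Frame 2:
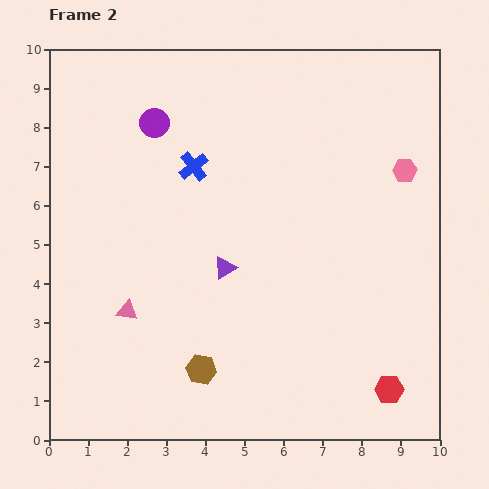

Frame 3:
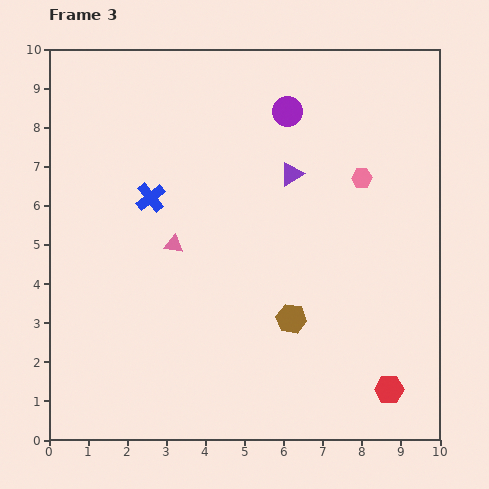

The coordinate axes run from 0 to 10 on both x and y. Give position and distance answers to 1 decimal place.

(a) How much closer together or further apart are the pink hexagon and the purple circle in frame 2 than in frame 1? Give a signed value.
+4.4

Distance in frame 1: 2.1. Distance in frame 2: 6.5.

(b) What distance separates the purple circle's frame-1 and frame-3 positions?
0.6

The purple circle moved from (6.1, 7.8) to (6.1, 8.4), a distance of √(0.0² + 0.6²) ≈ 0.6.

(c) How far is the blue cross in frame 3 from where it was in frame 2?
1.4

The blue cross moved from (3.7, 7.0) to (2.6, 6.2), a distance of √(1.1² + 0.8²) ≈ 1.4.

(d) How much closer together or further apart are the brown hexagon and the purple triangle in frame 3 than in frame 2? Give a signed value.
+1.0

Distance in frame 2: 2.7. Distance in frame 3: 3.7.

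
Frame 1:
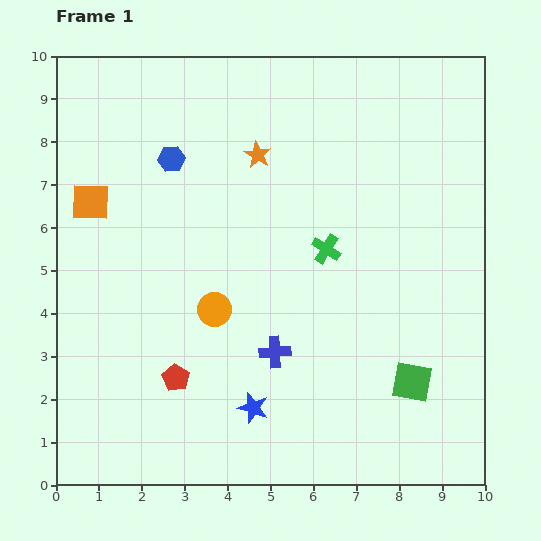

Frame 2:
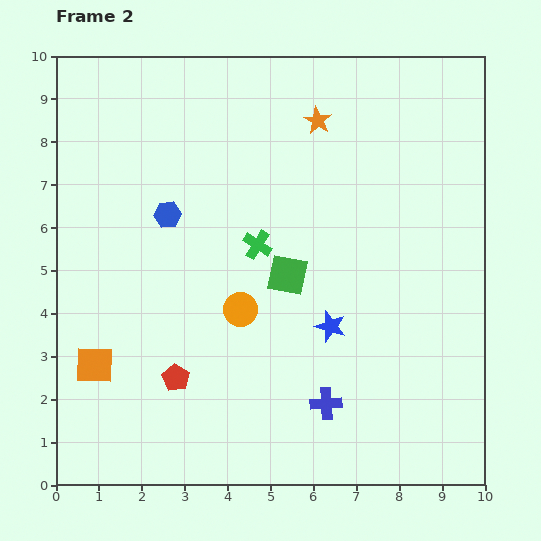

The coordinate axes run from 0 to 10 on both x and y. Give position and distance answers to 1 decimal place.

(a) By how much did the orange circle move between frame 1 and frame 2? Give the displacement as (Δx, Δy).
(0.6, 0.0)

The orange circle was at (3.7, 4.1) in frame 1 and (4.3, 4.1) in frame 2.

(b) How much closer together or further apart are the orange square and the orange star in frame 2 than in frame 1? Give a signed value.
+3.6

Distance in frame 1: 4.1. Distance in frame 2: 7.7.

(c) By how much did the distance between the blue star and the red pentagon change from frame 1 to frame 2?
+1.9

Distance in frame 1: 1.9. Distance in frame 2: 3.8.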